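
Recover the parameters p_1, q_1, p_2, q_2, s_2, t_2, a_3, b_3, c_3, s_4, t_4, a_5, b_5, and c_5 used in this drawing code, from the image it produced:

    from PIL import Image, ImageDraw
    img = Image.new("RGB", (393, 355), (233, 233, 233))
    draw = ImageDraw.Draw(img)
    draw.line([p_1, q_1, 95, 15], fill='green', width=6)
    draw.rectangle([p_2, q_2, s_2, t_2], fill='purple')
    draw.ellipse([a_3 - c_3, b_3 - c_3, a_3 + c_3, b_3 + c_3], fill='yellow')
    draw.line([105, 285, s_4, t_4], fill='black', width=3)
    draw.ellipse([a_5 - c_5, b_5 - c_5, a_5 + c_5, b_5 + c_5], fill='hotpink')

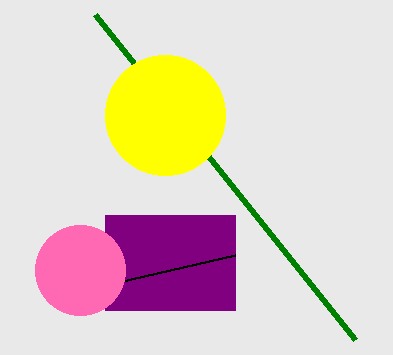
p_1 = 355
q_1 = 340
p_2 = 105
q_2 = 215
s_2 = 235
t_2 = 310
a_3 = 165
b_3 = 115
c_3 = 60
s_4 = 235
t_4 = 255
a_5 = 80
b_5 = 270
c_5 = 45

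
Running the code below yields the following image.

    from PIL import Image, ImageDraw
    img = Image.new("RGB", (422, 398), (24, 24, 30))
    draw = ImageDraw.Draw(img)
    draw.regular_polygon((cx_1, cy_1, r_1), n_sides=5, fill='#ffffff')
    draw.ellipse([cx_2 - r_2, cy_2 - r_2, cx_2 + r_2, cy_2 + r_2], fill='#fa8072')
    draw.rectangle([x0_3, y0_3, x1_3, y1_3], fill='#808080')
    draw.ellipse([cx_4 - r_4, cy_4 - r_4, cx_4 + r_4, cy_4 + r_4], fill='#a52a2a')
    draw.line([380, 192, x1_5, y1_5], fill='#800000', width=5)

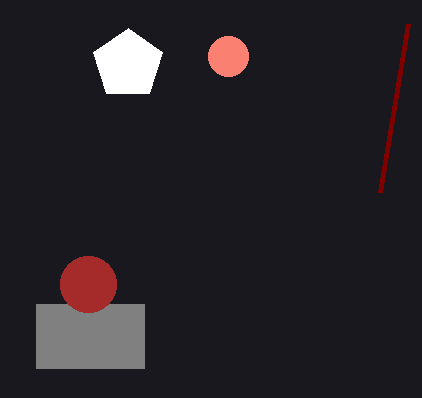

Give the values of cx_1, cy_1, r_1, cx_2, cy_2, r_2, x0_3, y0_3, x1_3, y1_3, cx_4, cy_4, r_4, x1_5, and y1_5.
cx_1 = 128; cy_1 = 64; r_1 = 36; cx_2 = 228; cy_2 = 56; r_2 = 20; x0_3 = 36; y0_3 = 304; x1_3 = 144; y1_3 = 368; cx_4 = 88; cy_4 = 284; r_4 = 28; x1_5 = 408; y1_5 = 24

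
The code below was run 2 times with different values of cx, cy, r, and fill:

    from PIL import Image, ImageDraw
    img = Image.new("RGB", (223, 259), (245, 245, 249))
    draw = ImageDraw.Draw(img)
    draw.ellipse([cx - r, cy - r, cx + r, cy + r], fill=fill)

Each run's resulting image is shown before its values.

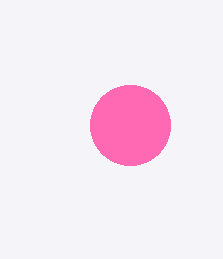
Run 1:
cx = 130
cy = 125
r = 40
fill = 'hotpink'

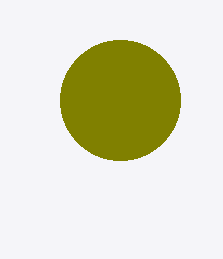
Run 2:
cx = 120
cy = 100
r = 60
fill = 'olive'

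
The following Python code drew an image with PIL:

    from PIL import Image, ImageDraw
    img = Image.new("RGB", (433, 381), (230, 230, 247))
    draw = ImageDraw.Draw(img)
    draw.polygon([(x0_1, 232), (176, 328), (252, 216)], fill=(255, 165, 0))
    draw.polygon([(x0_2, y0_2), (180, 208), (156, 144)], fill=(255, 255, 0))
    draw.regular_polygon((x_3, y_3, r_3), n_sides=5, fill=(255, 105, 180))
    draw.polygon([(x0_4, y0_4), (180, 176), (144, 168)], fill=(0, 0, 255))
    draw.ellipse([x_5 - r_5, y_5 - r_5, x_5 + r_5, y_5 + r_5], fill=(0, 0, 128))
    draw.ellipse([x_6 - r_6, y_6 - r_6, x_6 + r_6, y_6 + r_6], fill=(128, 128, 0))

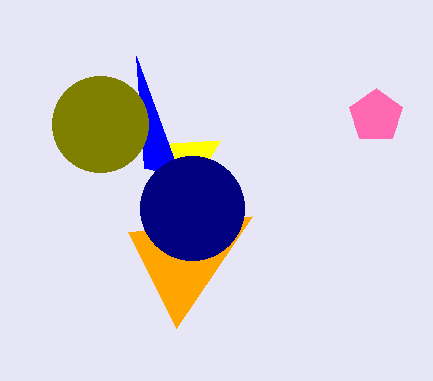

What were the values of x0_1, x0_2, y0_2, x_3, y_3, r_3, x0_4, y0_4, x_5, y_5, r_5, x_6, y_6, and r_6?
x0_1 = 128
x0_2 = 220
y0_2 = 140
x_3 = 376
y_3 = 116
r_3 = 28
x0_4 = 136
y0_4 = 56
x_5 = 192
y_5 = 208
r_5 = 52
x_6 = 100
y_6 = 124
r_6 = 48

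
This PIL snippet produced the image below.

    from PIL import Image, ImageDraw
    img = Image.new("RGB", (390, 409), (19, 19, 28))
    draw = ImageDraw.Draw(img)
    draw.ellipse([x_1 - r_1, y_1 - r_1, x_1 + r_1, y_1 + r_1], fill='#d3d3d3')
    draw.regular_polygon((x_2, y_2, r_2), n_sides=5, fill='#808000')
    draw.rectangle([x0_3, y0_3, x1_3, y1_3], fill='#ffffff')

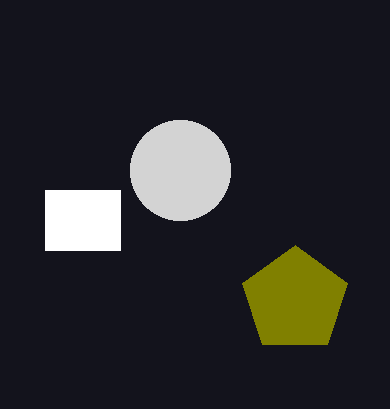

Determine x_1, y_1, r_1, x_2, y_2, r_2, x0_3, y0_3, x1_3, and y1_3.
x_1 = 180; y_1 = 170; r_1 = 50; x_2 = 295; y_2 = 300; r_2 = 55; x0_3 = 45; y0_3 = 190; x1_3 = 120; y1_3 = 250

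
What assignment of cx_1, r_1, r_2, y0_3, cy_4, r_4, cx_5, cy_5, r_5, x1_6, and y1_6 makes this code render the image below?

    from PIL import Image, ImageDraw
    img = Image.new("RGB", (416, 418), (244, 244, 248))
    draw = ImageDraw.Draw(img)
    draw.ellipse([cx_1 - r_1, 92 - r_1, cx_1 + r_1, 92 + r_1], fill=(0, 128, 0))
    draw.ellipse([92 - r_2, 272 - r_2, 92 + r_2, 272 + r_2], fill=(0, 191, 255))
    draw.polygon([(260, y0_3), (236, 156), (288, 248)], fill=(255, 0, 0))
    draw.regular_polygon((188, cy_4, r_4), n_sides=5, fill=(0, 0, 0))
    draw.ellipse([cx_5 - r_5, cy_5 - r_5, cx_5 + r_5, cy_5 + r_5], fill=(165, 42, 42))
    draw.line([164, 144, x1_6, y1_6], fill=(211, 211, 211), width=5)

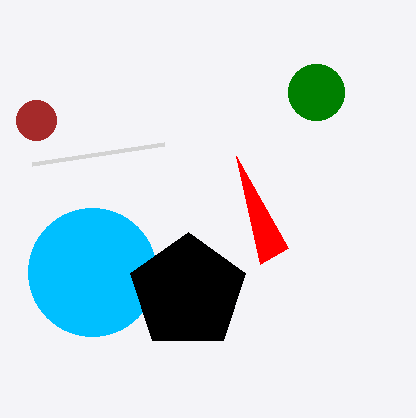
cx_1 = 316; r_1 = 28; r_2 = 64; y0_3 = 264; cy_4 = 292; r_4 = 60; cx_5 = 36; cy_5 = 120; r_5 = 20; x1_6 = 32; y1_6 = 164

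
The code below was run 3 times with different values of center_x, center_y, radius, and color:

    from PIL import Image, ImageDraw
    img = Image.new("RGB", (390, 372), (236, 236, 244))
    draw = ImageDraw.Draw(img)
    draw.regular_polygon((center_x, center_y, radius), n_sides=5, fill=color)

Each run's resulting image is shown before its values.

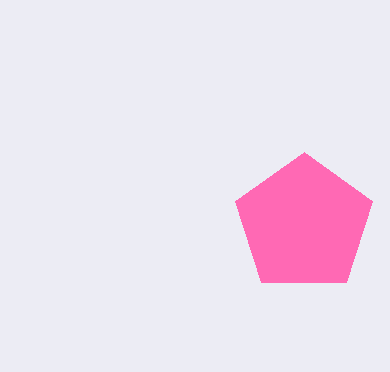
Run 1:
center_x = 304, center_y = 224, radius = 72, color = 'hotpink'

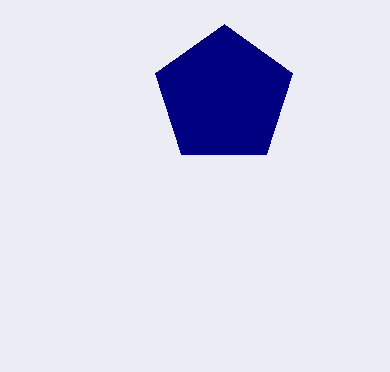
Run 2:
center_x = 224; center_y = 96; radius = 72; color = 'navy'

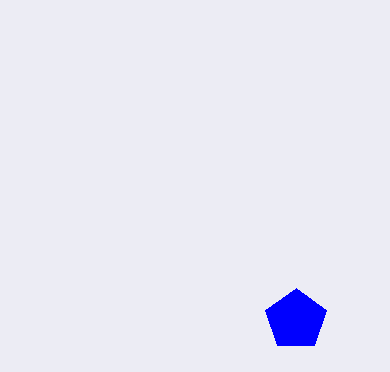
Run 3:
center_x = 296, center_y = 320, radius = 32, color = 'blue'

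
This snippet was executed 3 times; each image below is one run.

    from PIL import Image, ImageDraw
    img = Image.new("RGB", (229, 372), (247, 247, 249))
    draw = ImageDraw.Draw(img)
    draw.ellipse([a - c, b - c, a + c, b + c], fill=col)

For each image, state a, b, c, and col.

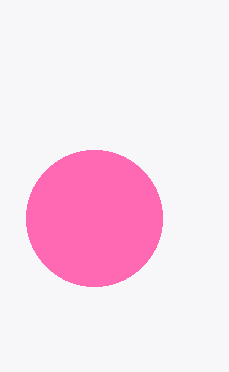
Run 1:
a = 94
b = 218
c = 68
col = 'hotpink'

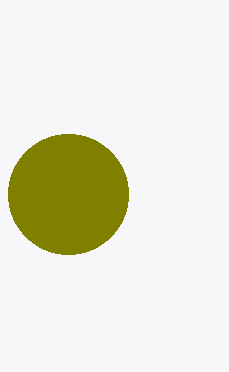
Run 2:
a = 68
b = 194
c = 60
col = 'olive'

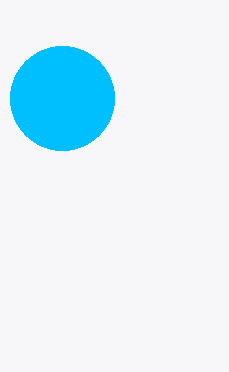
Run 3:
a = 62
b = 98
c = 52
col = 'deepskyblue'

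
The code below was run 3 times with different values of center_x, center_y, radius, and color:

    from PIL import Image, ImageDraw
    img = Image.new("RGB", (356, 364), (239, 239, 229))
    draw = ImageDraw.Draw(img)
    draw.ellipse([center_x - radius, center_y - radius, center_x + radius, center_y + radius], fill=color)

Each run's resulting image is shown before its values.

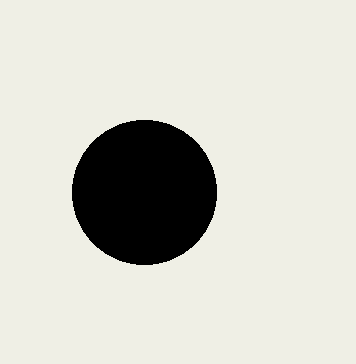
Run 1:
center_x = 144
center_y = 192
radius = 72
color = 'black'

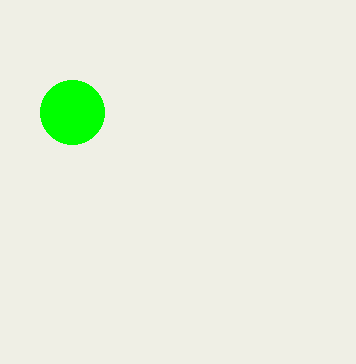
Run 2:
center_x = 72; center_y = 112; radius = 32; color = 'lime'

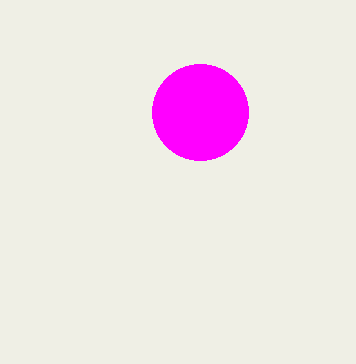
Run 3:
center_x = 200; center_y = 112; radius = 48; color = 'magenta'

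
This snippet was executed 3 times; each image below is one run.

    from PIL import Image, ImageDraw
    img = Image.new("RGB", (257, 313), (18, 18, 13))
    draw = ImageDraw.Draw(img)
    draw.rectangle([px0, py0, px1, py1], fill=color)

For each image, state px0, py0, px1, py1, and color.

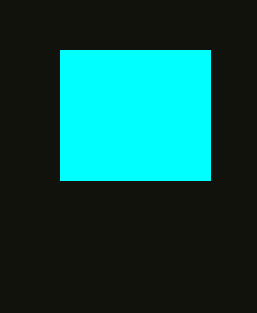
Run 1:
px0 = 60; py0 = 50; px1 = 210; py1 = 180; color = 'cyan'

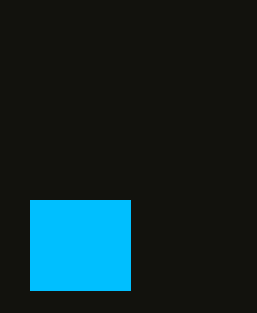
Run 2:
px0 = 30
py0 = 200
px1 = 130
py1 = 290
color = 'deepskyblue'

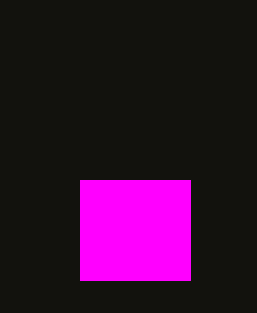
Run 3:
px0 = 80, py0 = 180, px1 = 190, py1 = 280, color = 'magenta'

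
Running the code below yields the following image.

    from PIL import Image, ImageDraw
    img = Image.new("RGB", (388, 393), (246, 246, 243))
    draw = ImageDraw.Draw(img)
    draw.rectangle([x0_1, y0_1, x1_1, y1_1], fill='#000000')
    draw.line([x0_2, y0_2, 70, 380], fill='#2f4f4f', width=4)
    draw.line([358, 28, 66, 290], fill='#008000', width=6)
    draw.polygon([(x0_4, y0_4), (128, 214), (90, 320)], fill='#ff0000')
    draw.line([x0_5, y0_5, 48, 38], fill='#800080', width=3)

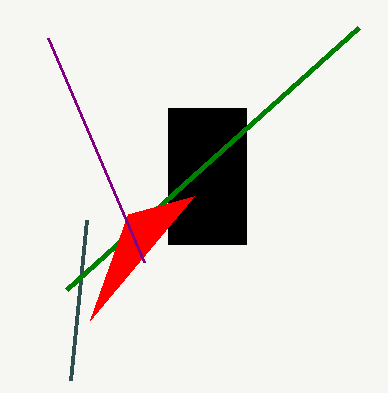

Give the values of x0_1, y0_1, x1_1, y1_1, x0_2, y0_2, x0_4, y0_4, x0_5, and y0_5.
x0_1 = 168, y0_1 = 108, x1_1 = 246, y1_1 = 244, x0_2 = 86, y0_2 = 220, x0_4 = 194, y0_4 = 196, x0_5 = 144, y0_5 = 262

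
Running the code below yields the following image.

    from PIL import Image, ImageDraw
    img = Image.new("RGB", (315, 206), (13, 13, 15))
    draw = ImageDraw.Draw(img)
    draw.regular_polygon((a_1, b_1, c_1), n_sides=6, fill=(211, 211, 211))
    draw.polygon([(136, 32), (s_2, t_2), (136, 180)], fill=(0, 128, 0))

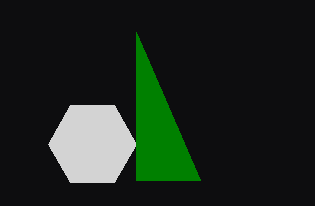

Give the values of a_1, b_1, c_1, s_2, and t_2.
a_1 = 92; b_1 = 144; c_1 = 44; s_2 = 200; t_2 = 180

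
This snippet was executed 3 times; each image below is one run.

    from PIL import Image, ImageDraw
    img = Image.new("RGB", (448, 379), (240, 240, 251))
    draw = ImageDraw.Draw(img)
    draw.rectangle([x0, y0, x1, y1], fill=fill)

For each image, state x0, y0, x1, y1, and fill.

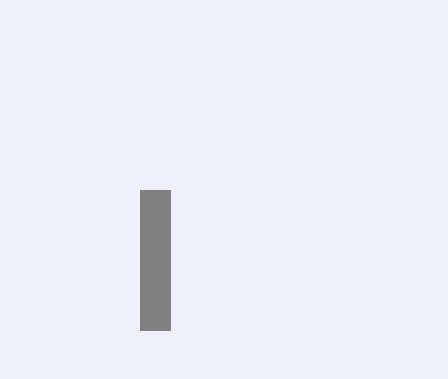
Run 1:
x0 = 140, y0 = 190, x1 = 170, y1 = 330, fill = 'gray'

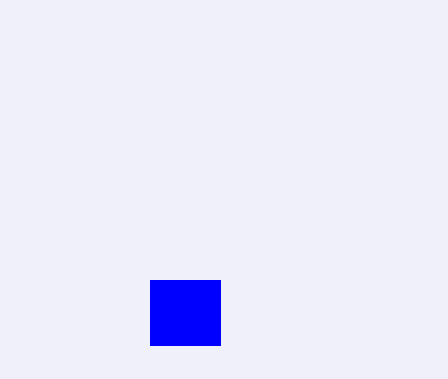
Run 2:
x0 = 150; y0 = 280; x1 = 220; y1 = 345; fill = 'blue'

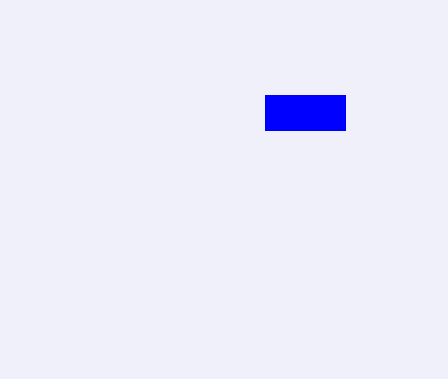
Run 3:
x0 = 265, y0 = 95, x1 = 345, y1 = 130, fill = 'blue'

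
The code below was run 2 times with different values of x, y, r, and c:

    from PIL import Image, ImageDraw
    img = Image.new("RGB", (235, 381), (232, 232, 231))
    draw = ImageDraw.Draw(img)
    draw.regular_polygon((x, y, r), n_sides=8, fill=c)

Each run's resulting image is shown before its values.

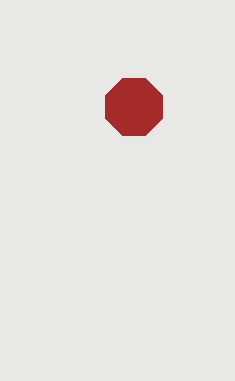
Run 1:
x = 134
y = 107
r = 31
c = 'brown'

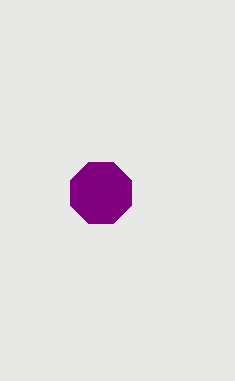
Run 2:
x = 101
y = 193
r = 33
c = 'purple'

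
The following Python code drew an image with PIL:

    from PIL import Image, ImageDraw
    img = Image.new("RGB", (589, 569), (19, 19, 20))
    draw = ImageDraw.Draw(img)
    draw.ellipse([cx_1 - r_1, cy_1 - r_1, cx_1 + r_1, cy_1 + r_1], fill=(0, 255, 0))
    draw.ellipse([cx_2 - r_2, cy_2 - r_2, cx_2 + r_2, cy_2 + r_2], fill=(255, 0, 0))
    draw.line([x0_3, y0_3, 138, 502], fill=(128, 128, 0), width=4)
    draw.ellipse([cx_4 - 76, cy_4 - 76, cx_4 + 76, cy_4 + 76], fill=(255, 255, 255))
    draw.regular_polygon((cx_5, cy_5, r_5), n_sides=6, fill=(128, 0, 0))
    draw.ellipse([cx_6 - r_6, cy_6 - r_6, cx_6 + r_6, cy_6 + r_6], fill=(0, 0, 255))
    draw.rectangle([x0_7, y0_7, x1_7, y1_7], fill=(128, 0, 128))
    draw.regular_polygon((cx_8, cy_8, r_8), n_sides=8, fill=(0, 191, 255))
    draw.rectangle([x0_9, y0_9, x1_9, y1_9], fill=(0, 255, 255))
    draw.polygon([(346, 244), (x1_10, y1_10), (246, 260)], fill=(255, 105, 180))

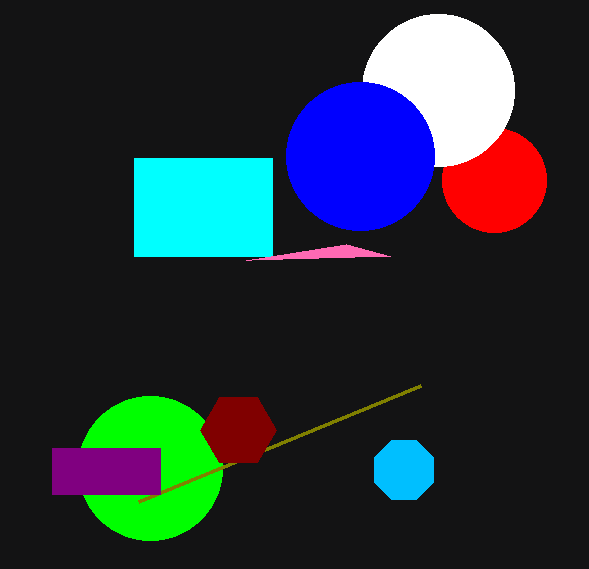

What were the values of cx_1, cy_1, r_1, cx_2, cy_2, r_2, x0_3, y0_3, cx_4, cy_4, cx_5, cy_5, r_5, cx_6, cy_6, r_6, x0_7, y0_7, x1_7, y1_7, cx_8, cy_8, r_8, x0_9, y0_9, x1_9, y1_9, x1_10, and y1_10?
cx_1 = 150, cy_1 = 468, r_1 = 72, cx_2 = 494, cy_2 = 180, r_2 = 52, x0_3 = 420, y0_3 = 386, cx_4 = 438, cy_4 = 90, cx_5 = 238, cy_5 = 430, r_5 = 38, cx_6 = 360, cy_6 = 156, r_6 = 74, x0_7 = 52, y0_7 = 448, x1_7 = 160, y1_7 = 494, cx_8 = 404, cy_8 = 470, r_8 = 32, x0_9 = 134, y0_9 = 158, x1_9 = 272, y1_9 = 256, x1_10 = 390, y1_10 = 256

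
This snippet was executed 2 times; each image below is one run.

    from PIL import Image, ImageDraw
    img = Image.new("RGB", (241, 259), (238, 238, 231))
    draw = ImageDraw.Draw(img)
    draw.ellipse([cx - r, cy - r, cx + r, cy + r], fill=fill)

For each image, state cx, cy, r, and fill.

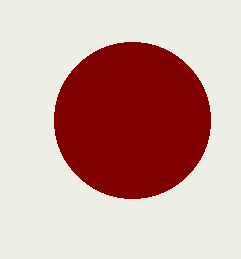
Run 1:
cx = 132, cy = 120, r = 78, fill = 'maroon'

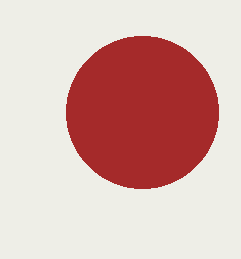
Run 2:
cx = 142
cy = 112
r = 76
fill = 'brown'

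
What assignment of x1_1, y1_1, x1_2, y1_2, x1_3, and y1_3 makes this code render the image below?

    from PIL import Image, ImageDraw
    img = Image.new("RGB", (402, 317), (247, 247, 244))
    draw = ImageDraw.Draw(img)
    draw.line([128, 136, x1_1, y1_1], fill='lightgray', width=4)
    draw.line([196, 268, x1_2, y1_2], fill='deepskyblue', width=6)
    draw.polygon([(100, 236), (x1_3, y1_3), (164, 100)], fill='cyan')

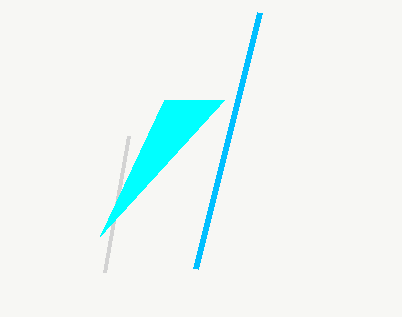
x1_1 = 104; y1_1 = 272; x1_2 = 260; y1_2 = 12; x1_3 = 224; y1_3 = 100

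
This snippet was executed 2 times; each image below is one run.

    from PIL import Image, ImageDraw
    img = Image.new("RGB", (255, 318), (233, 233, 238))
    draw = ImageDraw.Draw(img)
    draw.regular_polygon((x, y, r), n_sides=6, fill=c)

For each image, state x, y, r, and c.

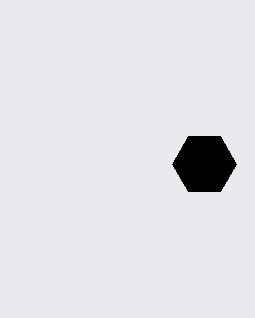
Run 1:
x = 204
y = 164
r = 32
c = 'black'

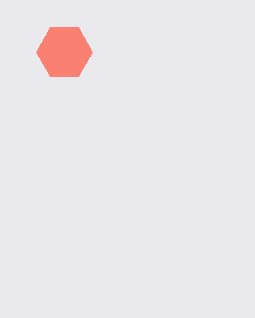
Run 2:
x = 64
y = 52
r = 28
c = 'salmon'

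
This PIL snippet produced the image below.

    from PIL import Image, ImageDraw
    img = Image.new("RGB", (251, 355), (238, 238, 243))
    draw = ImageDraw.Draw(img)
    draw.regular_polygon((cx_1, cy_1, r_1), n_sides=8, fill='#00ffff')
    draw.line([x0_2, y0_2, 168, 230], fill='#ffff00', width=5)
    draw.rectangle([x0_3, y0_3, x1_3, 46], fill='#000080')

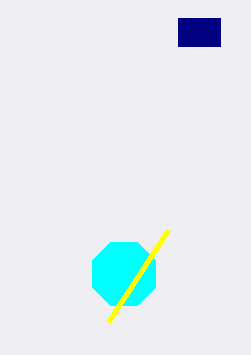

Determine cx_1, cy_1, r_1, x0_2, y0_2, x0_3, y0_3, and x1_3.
cx_1 = 124
cy_1 = 274
r_1 = 34
x0_2 = 108
y0_2 = 322
x0_3 = 178
y0_3 = 18
x1_3 = 220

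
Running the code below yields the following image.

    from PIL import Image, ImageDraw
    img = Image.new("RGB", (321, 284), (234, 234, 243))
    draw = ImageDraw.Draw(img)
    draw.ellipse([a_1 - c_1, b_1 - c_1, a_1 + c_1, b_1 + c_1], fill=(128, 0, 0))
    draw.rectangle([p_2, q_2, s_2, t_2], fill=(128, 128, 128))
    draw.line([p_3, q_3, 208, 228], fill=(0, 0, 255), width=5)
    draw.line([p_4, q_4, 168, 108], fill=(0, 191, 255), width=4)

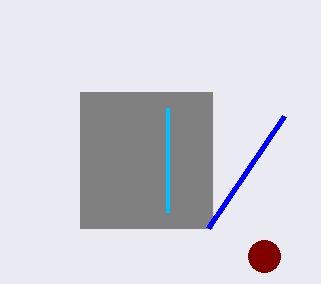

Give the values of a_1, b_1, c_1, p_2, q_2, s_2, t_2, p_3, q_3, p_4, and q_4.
a_1 = 264
b_1 = 256
c_1 = 16
p_2 = 80
q_2 = 92
s_2 = 212
t_2 = 228
p_3 = 284
q_3 = 116
p_4 = 168
q_4 = 212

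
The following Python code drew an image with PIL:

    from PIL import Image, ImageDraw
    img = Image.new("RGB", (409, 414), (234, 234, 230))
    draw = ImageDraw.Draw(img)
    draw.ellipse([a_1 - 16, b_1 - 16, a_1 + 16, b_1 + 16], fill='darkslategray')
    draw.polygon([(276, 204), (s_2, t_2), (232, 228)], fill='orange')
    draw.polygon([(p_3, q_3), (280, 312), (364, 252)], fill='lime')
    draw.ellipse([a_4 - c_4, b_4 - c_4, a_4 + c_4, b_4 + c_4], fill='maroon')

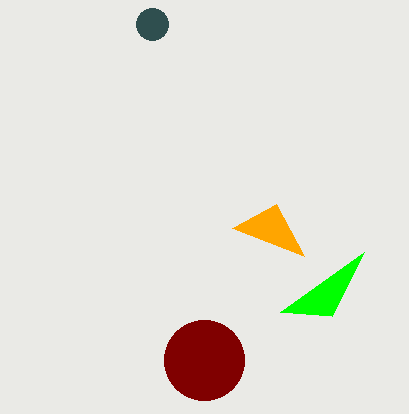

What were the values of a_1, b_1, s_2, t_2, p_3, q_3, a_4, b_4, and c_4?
a_1 = 152; b_1 = 24; s_2 = 304; t_2 = 256; p_3 = 332; q_3 = 316; a_4 = 204; b_4 = 360; c_4 = 40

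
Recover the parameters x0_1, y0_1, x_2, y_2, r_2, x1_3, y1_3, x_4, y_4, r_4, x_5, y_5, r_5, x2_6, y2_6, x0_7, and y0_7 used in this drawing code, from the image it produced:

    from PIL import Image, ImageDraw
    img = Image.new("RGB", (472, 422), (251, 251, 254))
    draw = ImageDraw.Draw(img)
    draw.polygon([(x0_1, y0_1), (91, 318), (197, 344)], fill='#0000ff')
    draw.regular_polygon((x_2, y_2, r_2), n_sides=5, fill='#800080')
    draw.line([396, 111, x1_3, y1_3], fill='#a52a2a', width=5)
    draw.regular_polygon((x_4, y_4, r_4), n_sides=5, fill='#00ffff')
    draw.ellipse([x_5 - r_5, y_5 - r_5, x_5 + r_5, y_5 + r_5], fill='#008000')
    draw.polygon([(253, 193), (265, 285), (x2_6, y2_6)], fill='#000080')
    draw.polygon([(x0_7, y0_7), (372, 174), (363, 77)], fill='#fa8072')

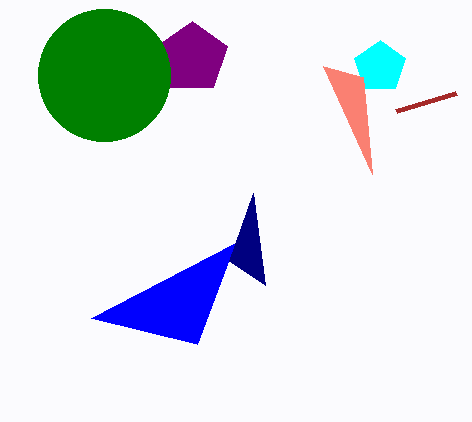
x0_1 = 235
y0_1 = 243
x_2 = 192
y_2 = 58
r_2 = 37
x1_3 = 456
y1_3 = 93
x_4 = 380
y_4 = 67
r_4 = 27
x_5 = 104
y_5 = 75
r_5 = 66
x2_6 = 229
y2_6 = 261
x0_7 = 323
y0_7 = 66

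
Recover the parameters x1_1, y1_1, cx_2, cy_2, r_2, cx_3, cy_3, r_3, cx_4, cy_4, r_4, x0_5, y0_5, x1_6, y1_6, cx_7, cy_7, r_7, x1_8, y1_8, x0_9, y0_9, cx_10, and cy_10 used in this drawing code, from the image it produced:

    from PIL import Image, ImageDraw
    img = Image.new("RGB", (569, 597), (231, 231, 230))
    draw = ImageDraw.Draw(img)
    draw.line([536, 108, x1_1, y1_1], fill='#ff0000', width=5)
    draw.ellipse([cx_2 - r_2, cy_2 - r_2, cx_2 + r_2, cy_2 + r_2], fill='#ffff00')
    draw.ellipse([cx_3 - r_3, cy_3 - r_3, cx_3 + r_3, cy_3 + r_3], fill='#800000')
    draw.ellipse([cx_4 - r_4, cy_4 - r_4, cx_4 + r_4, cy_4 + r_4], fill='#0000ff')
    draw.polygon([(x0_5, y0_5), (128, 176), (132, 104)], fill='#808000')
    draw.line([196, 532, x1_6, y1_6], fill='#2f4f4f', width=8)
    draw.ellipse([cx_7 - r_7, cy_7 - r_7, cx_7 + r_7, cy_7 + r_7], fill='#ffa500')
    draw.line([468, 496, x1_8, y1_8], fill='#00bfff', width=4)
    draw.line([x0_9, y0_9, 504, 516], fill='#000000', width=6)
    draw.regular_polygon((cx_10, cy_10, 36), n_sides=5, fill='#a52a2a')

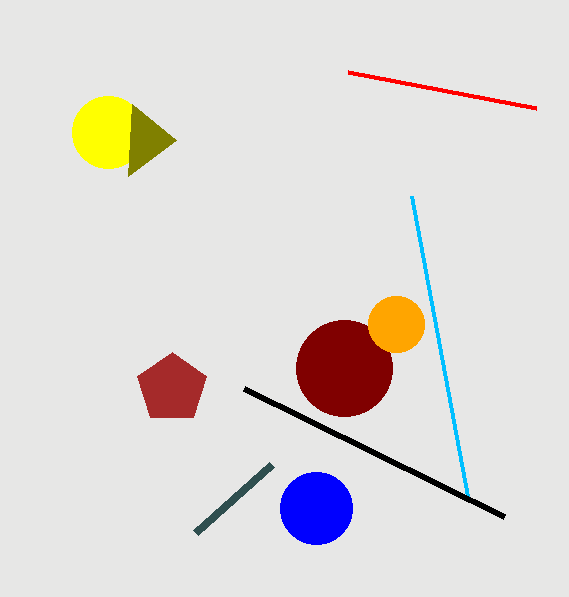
x1_1 = 348
y1_1 = 72
cx_2 = 108
cy_2 = 132
r_2 = 36
cx_3 = 344
cy_3 = 368
r_3 = 48
cx_4 = 316
cy_4 = 508
r_4 = 36
x0_5 = 176
y0_5 = 140
x1_6 = 272
y1_6 = 464
cx_7 = 396
cy_7 = 324
r_7 = 28
x1_8 = 412
y1_8 = 196
x0_9 = 244
y0_9 = 388
cx_10 = 172
cy_10 = 388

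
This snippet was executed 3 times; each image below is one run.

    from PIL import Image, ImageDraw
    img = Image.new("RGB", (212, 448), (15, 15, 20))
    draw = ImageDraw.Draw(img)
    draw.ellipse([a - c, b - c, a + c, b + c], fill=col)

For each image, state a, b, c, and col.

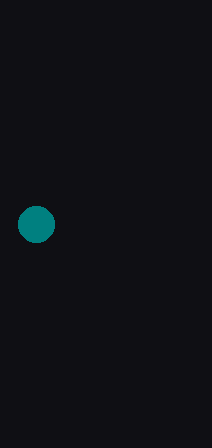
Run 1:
a = 36
b = 224
c = 18
col = 'teal'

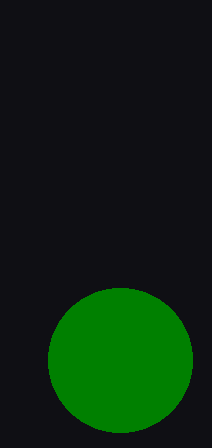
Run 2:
a = 120, b = 360, c = 72, col = 'green'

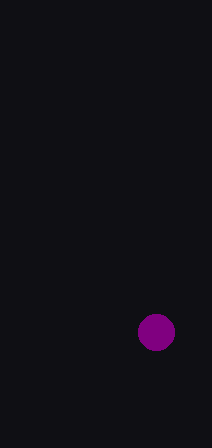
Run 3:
a = 156, b = 332, c = 18, col = 'purple'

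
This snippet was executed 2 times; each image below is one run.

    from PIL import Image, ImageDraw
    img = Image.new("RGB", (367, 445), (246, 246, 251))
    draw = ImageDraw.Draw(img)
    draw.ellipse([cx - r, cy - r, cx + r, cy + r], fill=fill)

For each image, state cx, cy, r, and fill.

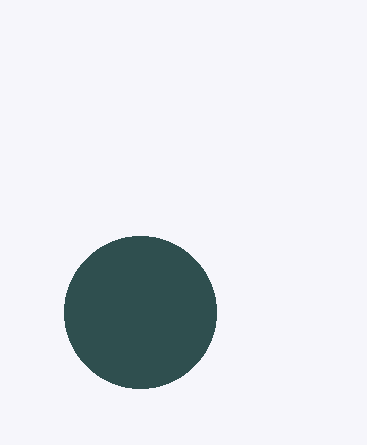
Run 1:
cx = 140, cy = 312, r = 76, fill = 'darkslategray'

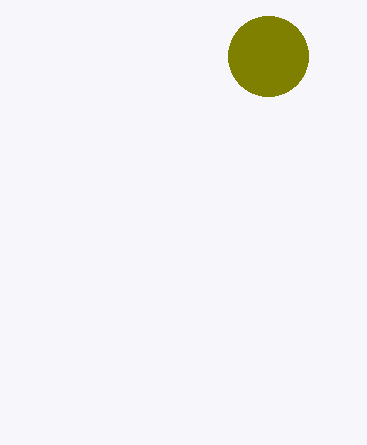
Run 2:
cx = 268, cy = 56, r = 40, fill = 'olive'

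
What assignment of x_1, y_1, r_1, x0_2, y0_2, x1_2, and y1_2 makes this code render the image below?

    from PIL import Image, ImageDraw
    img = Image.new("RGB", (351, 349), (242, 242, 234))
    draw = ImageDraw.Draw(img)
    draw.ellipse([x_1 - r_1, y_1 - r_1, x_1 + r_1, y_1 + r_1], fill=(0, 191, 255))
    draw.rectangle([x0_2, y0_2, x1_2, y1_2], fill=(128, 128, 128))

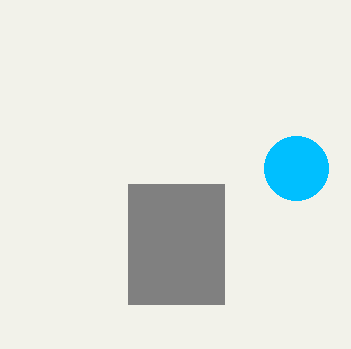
x_1 = 296; y_1 = 168; r_1 = 32; x0_2 = 128; y0_2 = 184; x1_2 = 224; y1_2 = 304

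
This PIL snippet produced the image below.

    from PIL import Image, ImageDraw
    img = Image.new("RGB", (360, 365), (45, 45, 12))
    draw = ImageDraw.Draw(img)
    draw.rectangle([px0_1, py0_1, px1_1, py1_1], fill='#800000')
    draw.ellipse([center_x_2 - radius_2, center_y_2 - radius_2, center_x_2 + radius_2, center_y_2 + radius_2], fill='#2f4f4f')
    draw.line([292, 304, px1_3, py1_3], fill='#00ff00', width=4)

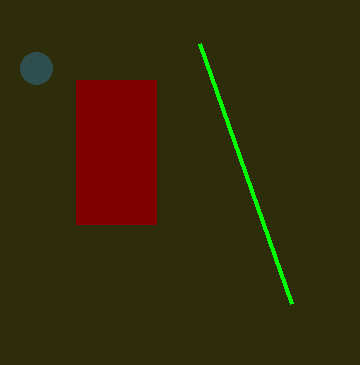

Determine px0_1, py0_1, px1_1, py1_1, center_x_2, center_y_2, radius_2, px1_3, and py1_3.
px0_1 = 76
py0_1 = 80
px1_1 = 156
py1_1 = 224
center_x_2 = 36
center_y_2 = 68
radius_2 = 16
px1_3 = 200
py1_3 = 44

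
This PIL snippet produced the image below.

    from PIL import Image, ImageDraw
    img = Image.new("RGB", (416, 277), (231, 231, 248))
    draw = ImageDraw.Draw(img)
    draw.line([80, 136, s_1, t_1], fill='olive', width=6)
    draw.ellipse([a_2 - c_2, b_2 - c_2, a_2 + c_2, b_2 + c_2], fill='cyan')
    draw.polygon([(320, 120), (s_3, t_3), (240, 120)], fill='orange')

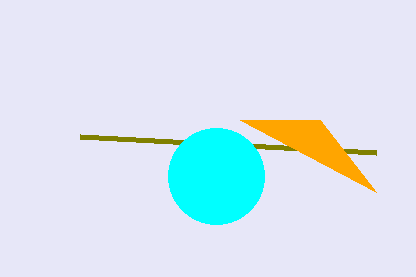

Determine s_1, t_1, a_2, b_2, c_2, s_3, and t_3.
s_1 = 376, t_1 = 152, a_2 = 216, b_2 = 176, c_2 = 48, s_3 = 376, t_3 = 192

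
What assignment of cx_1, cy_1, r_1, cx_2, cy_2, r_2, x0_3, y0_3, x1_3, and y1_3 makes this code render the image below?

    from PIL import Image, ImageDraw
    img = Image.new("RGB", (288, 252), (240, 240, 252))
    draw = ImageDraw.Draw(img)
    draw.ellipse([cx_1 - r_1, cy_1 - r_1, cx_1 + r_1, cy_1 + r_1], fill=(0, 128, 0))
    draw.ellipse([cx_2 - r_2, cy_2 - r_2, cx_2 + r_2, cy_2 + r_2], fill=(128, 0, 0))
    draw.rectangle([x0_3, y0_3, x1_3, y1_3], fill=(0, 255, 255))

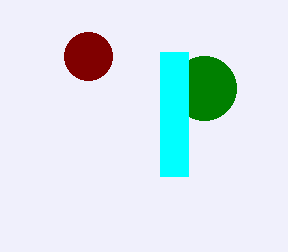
cx_1 = 204, cy_1 = 88, r_1 = 32, cx_2 = 88, cy_2 = 56, r_2 = 24, x0_3 = 160, y0_3 = 52, x1_3 = 188, y1_3 = 176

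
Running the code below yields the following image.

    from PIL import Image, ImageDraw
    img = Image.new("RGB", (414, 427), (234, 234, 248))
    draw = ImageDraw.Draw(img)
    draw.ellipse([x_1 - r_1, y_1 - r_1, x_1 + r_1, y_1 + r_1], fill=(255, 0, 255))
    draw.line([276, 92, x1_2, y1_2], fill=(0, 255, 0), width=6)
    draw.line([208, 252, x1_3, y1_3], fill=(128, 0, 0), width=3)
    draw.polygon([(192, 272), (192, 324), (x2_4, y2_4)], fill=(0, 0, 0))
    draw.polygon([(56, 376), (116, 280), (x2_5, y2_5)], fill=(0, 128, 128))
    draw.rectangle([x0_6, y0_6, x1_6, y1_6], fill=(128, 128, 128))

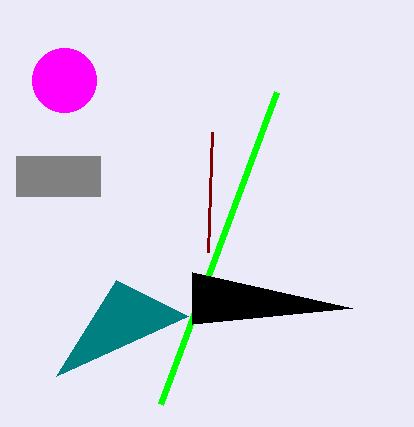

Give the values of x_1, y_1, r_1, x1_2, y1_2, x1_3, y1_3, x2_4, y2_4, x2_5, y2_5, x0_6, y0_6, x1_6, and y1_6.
x_1 = 64
y_1 = 80
r_1 = 32
x1_2 = 160
y1_2 = 404
x1_3 = 212
y1_3 = 132
x2_4 = 352
y2_4 = 308
x2_5 = 188
y2_5 = 316
x0_6 = 16
y0_6 = 156
x1_6 = 100
y1_6 = 196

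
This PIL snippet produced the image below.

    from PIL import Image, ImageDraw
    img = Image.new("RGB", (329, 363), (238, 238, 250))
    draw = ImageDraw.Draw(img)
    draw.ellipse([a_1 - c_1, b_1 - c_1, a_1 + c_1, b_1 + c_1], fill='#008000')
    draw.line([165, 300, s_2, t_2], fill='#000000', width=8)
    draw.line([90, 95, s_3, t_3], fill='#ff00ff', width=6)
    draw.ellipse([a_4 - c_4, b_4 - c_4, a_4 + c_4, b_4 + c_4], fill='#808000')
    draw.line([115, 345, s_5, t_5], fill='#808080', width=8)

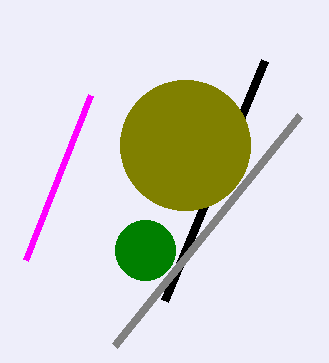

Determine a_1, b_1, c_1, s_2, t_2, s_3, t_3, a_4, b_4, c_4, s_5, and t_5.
a_1 = 145; b_1 = 250; c_1 = 30; s_2 = 265; t_2 = 60; s_3 = 25; t_3 = 260; a_4 = 185; b_4 = 145; c_4 = 65; s_5 = 300; t_5 = 115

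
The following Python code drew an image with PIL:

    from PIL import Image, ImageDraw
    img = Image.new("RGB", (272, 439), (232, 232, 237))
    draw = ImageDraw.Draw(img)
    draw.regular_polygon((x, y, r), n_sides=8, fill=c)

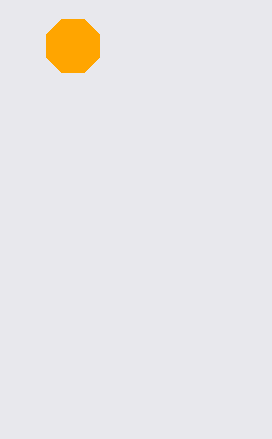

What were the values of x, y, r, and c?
x = 73
y = 46
r = 29
c = 'orange'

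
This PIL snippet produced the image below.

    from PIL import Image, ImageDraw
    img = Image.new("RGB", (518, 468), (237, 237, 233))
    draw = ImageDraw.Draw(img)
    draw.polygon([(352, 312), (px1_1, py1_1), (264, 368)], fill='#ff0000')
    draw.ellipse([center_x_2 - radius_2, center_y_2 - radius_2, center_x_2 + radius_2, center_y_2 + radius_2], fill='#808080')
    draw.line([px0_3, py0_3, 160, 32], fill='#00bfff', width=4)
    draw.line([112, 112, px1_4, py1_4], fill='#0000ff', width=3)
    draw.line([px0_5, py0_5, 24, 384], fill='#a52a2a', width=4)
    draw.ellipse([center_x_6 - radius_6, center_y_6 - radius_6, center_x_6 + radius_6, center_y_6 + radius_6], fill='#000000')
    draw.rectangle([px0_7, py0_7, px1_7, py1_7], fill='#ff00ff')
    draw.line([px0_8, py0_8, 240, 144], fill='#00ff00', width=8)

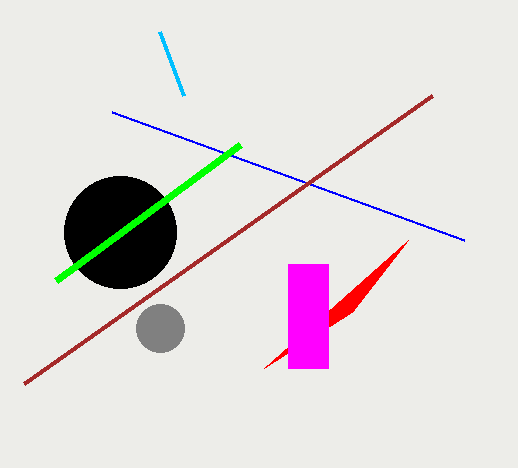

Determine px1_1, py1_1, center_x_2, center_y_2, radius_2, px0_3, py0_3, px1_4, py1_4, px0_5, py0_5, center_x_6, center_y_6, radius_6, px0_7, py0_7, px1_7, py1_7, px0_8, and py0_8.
px1_1 = 408, py1_1 = 240, center_x_2 = 160, center_y_2 = 328, radius_2 = 24, px0_3 = 184, py0_3 = 96, px1_4 = 464, py1_4 = 240, px0_5 = 432, py0_5 = 96, center_x_6 = 120, center_y_6 = 232, radius_6 = 56, px0_7 = 288, py0_7 = 264, px1_7 = 328, py1_7 = 368, px0_8 = 56, py0_8 = 280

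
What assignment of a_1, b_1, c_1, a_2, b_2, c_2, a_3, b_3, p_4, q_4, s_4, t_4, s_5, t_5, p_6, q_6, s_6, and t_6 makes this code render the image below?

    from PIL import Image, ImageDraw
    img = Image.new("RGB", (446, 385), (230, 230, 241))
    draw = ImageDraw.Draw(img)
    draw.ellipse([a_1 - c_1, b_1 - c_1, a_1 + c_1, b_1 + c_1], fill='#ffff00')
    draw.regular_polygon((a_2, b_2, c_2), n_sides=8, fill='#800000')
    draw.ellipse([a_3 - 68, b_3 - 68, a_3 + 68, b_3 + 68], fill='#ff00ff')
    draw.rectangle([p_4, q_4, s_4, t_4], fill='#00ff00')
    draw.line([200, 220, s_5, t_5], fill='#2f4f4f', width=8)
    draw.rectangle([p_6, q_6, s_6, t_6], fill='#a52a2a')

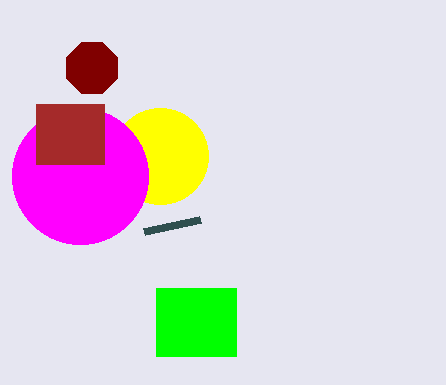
a_1 = 160
b_1 = 156
c_1 = 48
a_2 = 92
b_2 = 68
c_2 = 28
a_3 = 80
b_3 = 176
p_4 = 156
q_4 = 288
s_4 = 236
t_4 = 356
s_5 = 144
t_5 = 232
p_6 = 36
q_6 = 104
s_6 = 104
t_6 = 164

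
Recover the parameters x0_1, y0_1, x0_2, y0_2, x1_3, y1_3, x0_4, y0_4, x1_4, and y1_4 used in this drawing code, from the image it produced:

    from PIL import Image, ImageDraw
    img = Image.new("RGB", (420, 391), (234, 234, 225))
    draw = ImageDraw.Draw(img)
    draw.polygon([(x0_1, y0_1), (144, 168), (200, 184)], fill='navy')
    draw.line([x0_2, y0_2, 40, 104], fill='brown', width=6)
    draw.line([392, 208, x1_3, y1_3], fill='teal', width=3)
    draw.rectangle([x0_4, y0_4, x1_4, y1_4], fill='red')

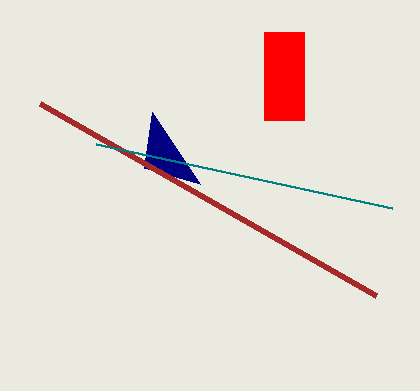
x0_1 = 152
y0_1 = 112
x0_2 = 376
y0_2 = 296
x1_3 = 96
y1_3 = 144
x0_4 = 264
y0_4 = 32
x1_4 = 304
y1_4 = 120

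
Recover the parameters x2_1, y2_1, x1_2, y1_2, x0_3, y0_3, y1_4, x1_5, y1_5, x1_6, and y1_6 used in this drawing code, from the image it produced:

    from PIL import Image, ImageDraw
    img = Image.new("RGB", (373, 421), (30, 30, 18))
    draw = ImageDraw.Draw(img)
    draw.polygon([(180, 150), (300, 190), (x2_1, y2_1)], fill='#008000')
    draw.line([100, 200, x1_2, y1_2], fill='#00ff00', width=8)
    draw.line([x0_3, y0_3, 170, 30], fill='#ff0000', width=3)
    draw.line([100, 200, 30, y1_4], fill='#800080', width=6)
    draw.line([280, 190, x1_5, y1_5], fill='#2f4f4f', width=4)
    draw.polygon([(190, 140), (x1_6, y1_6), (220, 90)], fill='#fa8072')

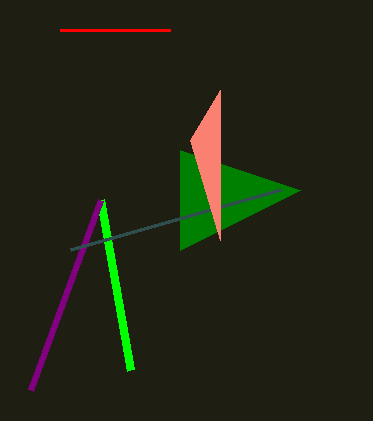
x2_1 = 180, y2_1 = 250, x1_2 = 130, y1_2 = 370, x0_3 = 60, y0_3 = 30, y1_4 = 390, x1_5 = 70, y1_5 = 250, x1_6 = 220, y1_6 = 240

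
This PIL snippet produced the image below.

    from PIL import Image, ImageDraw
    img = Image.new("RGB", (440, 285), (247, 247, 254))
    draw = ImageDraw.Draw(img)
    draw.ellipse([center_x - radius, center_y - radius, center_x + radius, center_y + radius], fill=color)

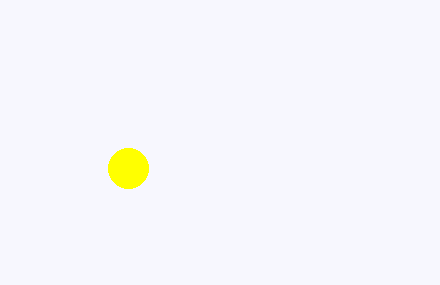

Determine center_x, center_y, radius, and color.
center_x = 128, center_y = 168, radius = 20, color = 'yellow'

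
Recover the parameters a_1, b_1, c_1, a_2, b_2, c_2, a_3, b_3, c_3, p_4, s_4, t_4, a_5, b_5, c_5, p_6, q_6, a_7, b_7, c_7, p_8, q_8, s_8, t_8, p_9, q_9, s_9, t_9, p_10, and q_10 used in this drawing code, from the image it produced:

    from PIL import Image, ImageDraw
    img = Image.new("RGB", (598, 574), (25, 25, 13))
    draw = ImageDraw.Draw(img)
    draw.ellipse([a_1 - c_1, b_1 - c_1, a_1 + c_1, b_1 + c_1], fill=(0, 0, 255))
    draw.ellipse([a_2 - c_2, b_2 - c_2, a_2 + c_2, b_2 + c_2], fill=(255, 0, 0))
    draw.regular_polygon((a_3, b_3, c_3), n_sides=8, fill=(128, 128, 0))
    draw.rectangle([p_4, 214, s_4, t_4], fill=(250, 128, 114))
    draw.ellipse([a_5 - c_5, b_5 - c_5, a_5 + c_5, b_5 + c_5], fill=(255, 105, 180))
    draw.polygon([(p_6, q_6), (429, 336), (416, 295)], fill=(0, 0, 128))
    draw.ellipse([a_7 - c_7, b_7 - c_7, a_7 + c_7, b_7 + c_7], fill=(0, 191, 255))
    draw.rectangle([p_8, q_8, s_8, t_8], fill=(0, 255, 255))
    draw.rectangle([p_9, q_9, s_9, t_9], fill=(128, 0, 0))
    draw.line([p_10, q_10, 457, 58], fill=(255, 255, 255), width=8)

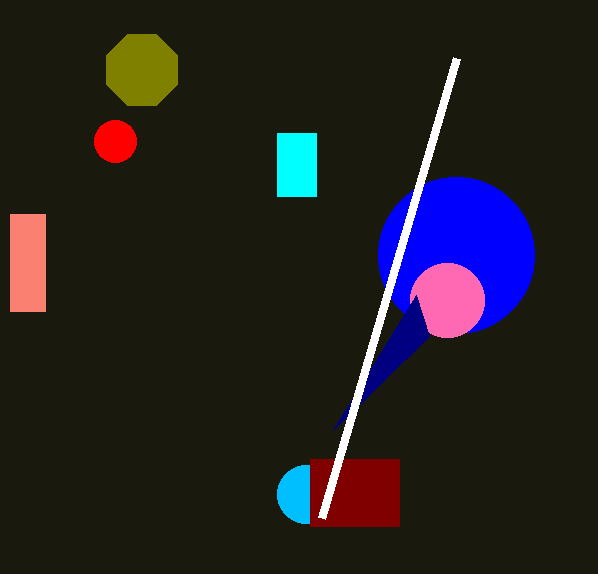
a_1 = 456, b_1 = 255, c_1 = 78, a_2 = 115, b_2 = 141, c_2 = 21, a_3 = 142, b_3 = 70, c_3 = 38, p_4 = 10, s_4 = 45, t_4 = 311, a_5 = 447, b_5 = 300, c_5 = 37, p_6 = 333, q_6 = 430, a_7 = 306, b_7 = 494, c_7 = 29, p_8 = 277, q_8 = 133, s_8 = 316, t_8 = 196, p_9 = 310, q_9 = 459, s_9 = 399, t_9 = 526, p_10 = 322, q_10 = 518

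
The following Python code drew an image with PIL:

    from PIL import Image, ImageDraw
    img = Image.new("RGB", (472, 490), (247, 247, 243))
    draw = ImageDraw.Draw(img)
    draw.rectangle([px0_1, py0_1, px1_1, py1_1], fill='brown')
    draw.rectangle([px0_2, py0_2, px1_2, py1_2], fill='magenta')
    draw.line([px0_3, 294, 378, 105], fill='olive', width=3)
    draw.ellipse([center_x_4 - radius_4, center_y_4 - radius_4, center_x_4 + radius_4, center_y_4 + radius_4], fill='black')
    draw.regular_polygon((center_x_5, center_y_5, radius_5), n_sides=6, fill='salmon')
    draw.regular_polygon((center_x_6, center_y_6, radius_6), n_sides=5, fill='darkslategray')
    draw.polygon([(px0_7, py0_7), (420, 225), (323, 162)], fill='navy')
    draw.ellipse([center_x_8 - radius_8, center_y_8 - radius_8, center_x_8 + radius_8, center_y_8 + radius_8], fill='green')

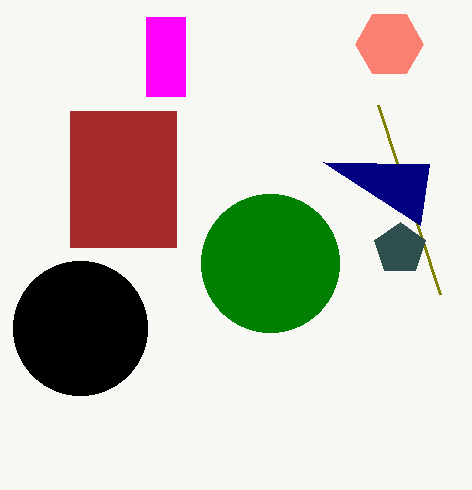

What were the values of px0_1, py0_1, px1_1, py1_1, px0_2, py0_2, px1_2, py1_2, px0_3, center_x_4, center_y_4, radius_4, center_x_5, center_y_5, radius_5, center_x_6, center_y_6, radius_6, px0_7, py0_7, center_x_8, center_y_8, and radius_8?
px0_1 = 70
py0_1 = 111
px1_1 = 176
py1_1 = 247
px0_2 = 146
py0_2 = 17
px1_2 = 185
py1_2 = 96
px0_3 = 440
center_x_4 = 80
center_y_4 = 328
radius_4 = 67
center_x_5 = 389
center_y_5 = 44
radius_5 = 34
center_x_6 = 400
center_y_6 = 249
radius_6 = 27
px0_7 = 429
py0_7 = 164
center_x_8 = 270
center_y_8 = 263
radius_8 = 69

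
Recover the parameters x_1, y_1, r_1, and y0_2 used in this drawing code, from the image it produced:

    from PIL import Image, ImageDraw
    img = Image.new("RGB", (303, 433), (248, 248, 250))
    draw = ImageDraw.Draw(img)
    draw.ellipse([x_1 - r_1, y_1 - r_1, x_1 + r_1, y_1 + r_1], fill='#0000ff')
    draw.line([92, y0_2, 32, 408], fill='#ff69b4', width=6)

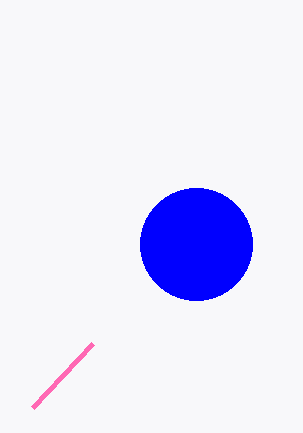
x_1 = 196; y_1 = 244; r_1 = 56; y0_2 = 344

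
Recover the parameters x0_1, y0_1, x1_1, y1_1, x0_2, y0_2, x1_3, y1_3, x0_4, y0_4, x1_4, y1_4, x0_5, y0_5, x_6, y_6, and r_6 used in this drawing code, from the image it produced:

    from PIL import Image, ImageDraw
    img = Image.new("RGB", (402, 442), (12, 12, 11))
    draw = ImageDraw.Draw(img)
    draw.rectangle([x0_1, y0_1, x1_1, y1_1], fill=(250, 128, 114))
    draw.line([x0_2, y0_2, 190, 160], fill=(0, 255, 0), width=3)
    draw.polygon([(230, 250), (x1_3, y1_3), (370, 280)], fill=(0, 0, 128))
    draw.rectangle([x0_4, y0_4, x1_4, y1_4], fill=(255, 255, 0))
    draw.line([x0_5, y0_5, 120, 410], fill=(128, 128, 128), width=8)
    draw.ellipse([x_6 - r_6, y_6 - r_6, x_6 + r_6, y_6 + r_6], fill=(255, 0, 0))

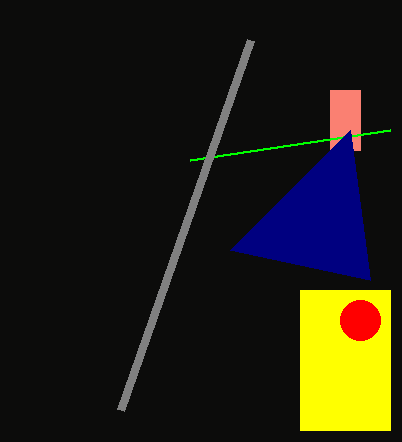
x0_1 = 330
y0_1 = 90
x1_1 = 360
y1_1 = 150
x0_2 = 390
y0_2 = 130
x1_3 = 350
y1_3 = 130
x0_4 = 300
y0_4 = 290
x1_4 = 390
y1_4 = 430
x0_5 = 250
y0_5 = 40
x_6 = 360
y_6 = 320
r_6 = 20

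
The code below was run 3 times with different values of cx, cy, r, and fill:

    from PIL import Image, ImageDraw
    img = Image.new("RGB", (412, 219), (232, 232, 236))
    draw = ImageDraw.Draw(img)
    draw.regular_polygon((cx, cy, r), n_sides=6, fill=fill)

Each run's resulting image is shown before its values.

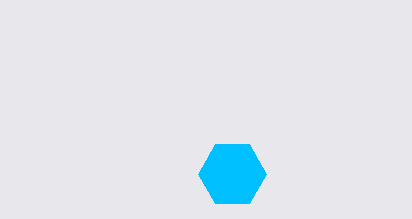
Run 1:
cx = 232
cy = 174
r = 34
fill = 'deepskyblue'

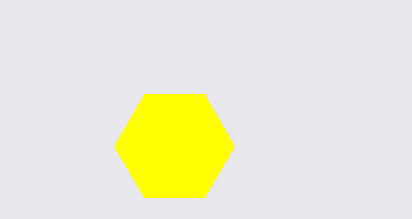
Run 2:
cx = 174, cy = 146, r = 60, fill = 'yellow'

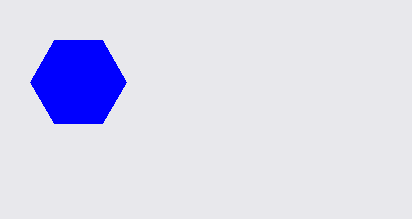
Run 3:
cx = 78, cy = 82, r = 48, fill = 'blue'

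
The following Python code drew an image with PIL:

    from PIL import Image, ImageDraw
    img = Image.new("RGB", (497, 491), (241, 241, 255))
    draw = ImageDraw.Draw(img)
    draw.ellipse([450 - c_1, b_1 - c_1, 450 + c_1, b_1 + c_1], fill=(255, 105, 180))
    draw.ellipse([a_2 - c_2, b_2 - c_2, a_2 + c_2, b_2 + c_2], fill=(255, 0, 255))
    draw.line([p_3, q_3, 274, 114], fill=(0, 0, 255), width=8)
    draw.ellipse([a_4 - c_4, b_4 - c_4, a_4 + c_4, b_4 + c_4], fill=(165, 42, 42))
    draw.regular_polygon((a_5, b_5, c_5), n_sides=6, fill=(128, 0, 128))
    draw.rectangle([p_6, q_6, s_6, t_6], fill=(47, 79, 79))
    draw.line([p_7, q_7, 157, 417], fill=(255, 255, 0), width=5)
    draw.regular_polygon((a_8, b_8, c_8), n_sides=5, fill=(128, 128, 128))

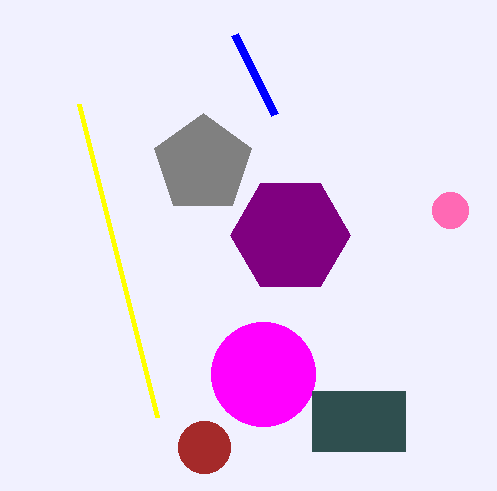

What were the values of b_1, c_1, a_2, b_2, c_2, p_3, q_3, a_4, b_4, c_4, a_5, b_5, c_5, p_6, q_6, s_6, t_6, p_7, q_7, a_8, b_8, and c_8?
b_1 = 210; c_1 = 18; a_2 = 263; b_2 = 374; c_2 = 52; p_3 = 234; q_3 = 34; a_4 = 204; b_4 = 447; c_4 = 26; a_5 = 290; b_5 = 235; c_5 = 60; p_6 = 312; q_6 = 391; s_6 = 405; t_6 = 451; p_7 = 79; q_7 = 104; a_8 = 203; b_8 = 164; c_8 = 51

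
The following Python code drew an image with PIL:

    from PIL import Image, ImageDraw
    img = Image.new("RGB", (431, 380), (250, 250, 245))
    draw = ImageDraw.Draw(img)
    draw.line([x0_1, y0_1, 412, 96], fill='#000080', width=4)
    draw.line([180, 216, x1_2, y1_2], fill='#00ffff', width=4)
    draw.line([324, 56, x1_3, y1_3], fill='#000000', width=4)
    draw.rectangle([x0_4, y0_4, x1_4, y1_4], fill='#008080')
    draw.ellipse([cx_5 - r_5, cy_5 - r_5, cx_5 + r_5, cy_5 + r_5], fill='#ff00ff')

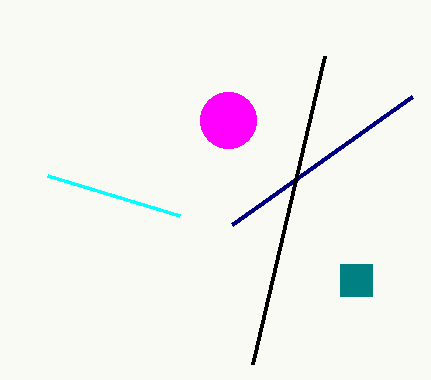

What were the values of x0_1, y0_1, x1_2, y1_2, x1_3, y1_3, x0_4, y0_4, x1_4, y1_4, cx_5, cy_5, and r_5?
x0_1 = 232, y0_1 = 224, x1_2 = 48, y1_2 = 176, x1_3 = 252, y1_3 = 364, x0_4 = 340, y0_4 = 264, x1_4 = 372, y1_4 = 296, cx_5 = 228, cy_5 = 120, r_5 = 28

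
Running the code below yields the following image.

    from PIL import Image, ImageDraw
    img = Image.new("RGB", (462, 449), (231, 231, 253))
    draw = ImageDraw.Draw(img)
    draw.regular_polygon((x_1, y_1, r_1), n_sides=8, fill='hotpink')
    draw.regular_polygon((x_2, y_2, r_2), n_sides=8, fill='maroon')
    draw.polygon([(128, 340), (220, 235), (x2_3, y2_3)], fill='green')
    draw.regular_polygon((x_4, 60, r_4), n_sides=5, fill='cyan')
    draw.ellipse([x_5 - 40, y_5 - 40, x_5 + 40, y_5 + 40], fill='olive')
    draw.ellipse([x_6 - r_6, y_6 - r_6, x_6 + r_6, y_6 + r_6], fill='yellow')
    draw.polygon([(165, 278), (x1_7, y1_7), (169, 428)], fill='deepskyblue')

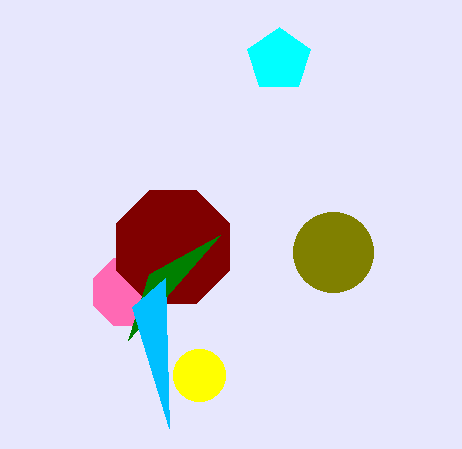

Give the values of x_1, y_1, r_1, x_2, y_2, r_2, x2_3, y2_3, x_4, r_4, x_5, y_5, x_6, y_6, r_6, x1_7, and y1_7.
x_1 = 127, y_1 = 292, r_1 = 36, x_2 = 173, y_2 = 247, r_2 = 61, x2_3 = 149, y2_3 = 274, x_4 = 279, r_4 = 33, x_5 = 333, y_5 = 252, x_6 = 199, y_6 = 375, r_6 = 26, x1_7 = 132, y1_7 = 307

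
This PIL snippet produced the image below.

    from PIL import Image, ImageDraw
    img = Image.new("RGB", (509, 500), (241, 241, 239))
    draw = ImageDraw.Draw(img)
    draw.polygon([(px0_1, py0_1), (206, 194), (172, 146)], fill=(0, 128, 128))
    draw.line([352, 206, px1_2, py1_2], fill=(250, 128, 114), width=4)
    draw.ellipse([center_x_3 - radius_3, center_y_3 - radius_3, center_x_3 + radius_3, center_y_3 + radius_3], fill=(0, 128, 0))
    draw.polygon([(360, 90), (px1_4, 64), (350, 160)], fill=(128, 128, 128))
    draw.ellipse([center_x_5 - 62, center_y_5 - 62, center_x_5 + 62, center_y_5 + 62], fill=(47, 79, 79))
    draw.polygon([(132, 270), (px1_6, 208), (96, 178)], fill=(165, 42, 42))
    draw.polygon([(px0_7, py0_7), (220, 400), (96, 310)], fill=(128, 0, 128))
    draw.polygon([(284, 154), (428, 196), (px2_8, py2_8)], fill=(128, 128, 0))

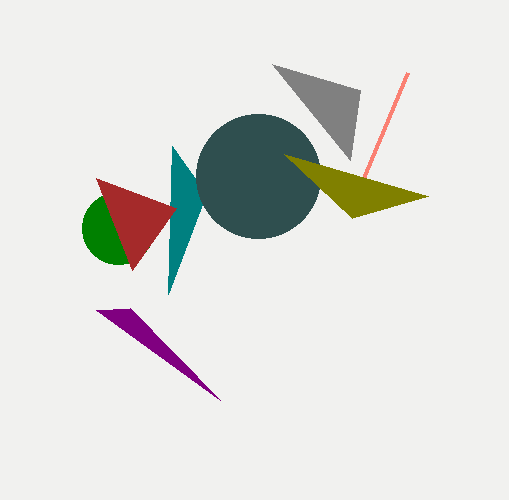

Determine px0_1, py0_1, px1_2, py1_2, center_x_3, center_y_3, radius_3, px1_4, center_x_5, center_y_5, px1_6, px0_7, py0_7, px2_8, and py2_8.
px0_1 = 168
py0_1 = 294
px1_2 = 408
py1_2 = 72
center_x_3 = 118
center_y_3 = 228
radius_3 = 36
px1_4 = 272
center_x_5 = 258
center_y_5 = 176
px1_6 = 176
px0_7 = 130
py0_7 = 308
px2_8 = 352
py2_8 = 218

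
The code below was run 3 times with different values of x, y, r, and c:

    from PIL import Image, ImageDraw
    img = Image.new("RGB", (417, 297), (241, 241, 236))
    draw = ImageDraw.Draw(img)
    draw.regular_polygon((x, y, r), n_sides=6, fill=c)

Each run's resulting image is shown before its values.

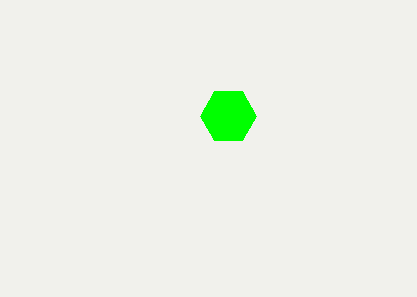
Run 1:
x = 228
y = 116
r = 28
c = 'lime'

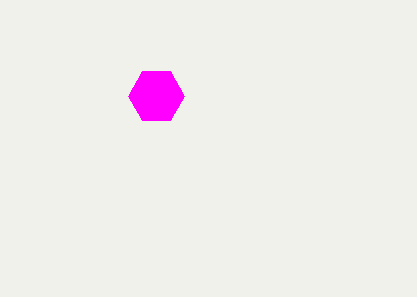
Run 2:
x = 156, y = 96, r = 28, c = 'magenta'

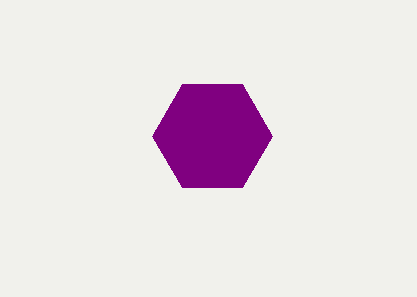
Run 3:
x = 212; y = 136; r = 60; c = 'purple'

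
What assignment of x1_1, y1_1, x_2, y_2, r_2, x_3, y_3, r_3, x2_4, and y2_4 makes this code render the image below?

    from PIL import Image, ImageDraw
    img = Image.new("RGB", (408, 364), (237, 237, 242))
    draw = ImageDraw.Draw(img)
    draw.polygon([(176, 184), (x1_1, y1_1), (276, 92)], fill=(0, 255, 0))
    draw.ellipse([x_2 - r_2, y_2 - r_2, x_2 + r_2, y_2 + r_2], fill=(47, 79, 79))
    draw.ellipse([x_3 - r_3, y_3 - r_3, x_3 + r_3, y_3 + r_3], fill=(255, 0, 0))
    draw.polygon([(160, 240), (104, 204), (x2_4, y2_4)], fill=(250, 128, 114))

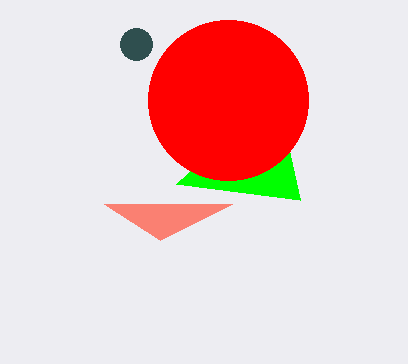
x1_1 = 300
y1_1 = 200
x_2 = 136
y_2 = 44
r_2 = 16
x_3 = 228
y_3 = 100
r_3 = 80
x2_4 = 232
y2_4 = 204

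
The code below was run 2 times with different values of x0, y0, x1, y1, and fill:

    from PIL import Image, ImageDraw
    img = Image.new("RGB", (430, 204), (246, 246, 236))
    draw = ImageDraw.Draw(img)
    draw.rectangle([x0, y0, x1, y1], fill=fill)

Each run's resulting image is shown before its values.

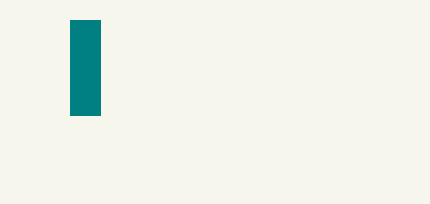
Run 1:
x0 = 70, y0 = 20, x1 = 100, y1 = 115, fill = 'teal'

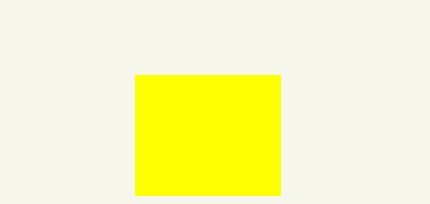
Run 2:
x0 = 135; y0 = 75; x1 = 280; y1 = 195; fill = 'yellow'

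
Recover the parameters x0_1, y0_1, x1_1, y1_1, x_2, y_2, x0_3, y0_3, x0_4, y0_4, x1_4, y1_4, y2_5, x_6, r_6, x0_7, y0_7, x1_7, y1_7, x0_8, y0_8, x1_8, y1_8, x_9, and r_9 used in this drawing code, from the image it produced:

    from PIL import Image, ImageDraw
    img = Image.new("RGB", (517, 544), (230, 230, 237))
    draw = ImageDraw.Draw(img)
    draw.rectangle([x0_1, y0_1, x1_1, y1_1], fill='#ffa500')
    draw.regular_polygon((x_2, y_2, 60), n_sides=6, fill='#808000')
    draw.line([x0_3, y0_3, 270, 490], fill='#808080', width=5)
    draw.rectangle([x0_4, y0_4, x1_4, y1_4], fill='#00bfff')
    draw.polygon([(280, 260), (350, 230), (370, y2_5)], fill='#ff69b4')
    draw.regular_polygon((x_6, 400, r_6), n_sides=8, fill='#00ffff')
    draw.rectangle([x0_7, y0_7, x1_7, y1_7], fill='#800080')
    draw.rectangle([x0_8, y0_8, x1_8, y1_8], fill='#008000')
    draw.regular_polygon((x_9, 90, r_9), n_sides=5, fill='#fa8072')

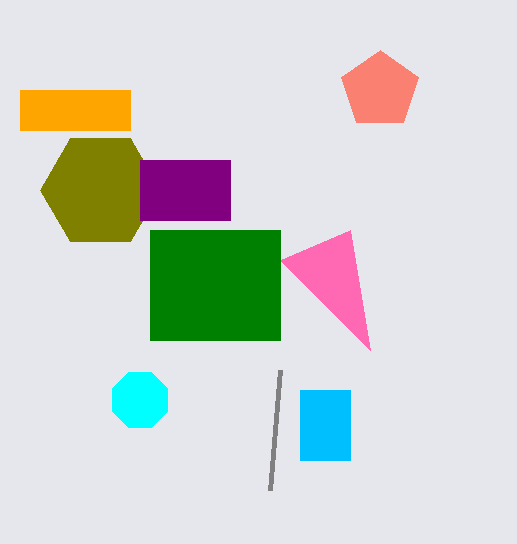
x0_1 = 20
y0_1 = 90
x1_1 = 130
y1_1 = 130
x_2 = 100
y_2 = 190
x0_3 = 280
y0_3 = 370
x0_4 = 300
y0_4 = 390
x1_4 = 350
y1_4 = 460
y2_5 = 350
x_6 = 140
r_6 = 30
x0_7 = 140
y0_7 = 160
x1_7 = 230
y1_7 = 220
x0_8 = 150
y0_8 = 230
x1_8 = 280
y1_8 = 340
x_9 = 380
r_9 = 40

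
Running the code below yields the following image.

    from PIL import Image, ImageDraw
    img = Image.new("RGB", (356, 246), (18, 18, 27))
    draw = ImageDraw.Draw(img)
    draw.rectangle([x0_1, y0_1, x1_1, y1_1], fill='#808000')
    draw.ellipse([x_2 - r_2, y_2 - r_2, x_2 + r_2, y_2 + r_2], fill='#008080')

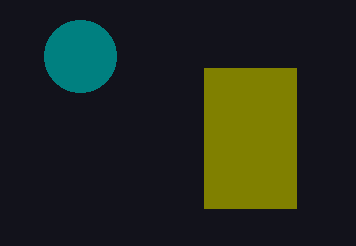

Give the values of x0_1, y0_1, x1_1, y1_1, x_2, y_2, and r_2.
x0_1 = 204; y0_1 = 68; x1_1 = 296; y1_1 = 208; x_2 = 80; y_2 = 56; r_2 = 36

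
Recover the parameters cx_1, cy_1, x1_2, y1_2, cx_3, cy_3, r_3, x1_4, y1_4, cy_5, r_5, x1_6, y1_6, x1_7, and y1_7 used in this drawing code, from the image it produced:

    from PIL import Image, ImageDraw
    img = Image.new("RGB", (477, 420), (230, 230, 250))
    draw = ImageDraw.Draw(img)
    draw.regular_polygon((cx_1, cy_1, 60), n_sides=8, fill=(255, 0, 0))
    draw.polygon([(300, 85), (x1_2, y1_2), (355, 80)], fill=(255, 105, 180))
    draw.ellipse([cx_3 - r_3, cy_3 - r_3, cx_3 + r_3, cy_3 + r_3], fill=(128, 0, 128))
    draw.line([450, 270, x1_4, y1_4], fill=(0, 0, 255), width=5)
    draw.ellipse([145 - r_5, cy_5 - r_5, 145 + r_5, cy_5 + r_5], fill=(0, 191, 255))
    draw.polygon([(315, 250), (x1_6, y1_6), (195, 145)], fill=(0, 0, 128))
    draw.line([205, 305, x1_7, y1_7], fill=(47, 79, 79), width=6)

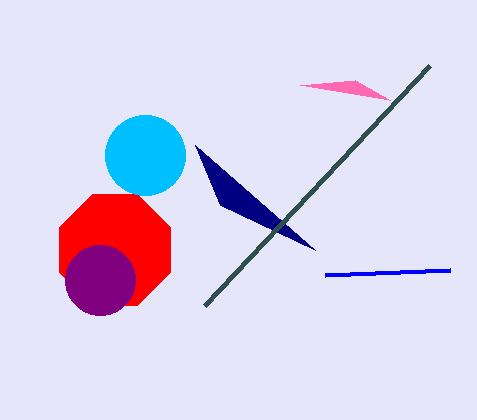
cx_1 = 115, cy_1 = 250, x1_2 = 390, y1_2 = 100, cx_3 = 100, cy_3 = 280, r_3 = 35, x1_4 = 325, y1_4 = 275, cy_5 = 155, r_5 = 40, x1_6 = 220, y1_6 = 205, x1_7 = 430, y1_7 = 65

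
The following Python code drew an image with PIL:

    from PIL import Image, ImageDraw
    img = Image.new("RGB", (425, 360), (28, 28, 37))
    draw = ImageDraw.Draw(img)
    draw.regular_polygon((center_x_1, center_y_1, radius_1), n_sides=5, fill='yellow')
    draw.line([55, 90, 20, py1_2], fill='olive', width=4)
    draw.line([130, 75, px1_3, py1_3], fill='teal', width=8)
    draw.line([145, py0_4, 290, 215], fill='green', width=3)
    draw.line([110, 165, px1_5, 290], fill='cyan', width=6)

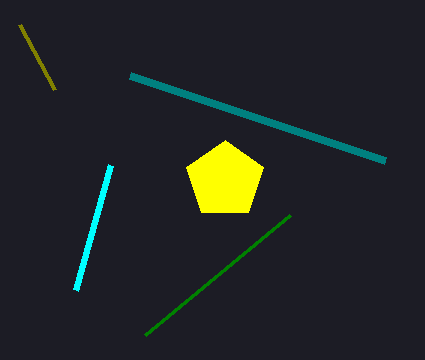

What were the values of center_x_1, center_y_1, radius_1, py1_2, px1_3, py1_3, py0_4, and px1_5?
center_x_1 = 225
center_y_1 = 180
radius_1 = 40
py1_2 = 25
px1_3 = 385
py1_3 = 160
py0_4 = 335
px1_5 = 75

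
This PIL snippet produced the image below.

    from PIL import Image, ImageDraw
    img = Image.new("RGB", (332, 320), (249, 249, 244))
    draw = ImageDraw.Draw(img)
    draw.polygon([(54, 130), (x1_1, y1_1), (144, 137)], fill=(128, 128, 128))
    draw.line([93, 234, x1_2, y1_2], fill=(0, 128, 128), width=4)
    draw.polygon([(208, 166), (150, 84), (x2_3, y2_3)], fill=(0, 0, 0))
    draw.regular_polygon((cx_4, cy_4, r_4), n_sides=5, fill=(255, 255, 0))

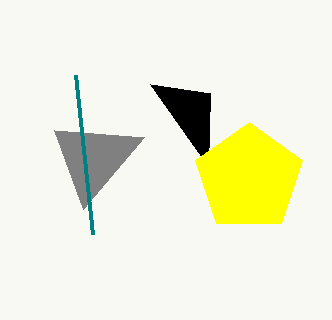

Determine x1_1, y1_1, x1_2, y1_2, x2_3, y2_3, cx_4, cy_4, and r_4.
x1_1 = 83
y1_1 = 209
x1_2 = 76
y1_2 = 75
x2_3 = 210
y2_3 = 93
cx_4 = 249
cy_4 = 178
r_4 = 56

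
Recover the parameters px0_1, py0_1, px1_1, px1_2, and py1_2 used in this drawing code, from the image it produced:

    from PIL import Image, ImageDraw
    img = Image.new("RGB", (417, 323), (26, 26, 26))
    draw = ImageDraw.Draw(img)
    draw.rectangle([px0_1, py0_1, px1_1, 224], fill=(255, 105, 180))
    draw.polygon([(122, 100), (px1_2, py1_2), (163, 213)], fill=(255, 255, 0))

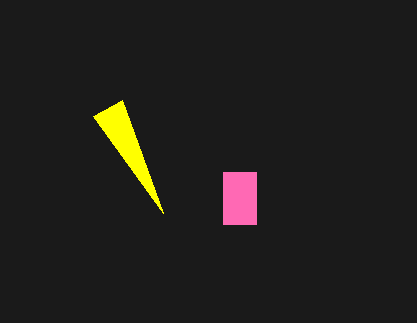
px0_1 = 223, py0_1 = 172, px1_1 = 256, px1_2 = 93, py1_2 = 116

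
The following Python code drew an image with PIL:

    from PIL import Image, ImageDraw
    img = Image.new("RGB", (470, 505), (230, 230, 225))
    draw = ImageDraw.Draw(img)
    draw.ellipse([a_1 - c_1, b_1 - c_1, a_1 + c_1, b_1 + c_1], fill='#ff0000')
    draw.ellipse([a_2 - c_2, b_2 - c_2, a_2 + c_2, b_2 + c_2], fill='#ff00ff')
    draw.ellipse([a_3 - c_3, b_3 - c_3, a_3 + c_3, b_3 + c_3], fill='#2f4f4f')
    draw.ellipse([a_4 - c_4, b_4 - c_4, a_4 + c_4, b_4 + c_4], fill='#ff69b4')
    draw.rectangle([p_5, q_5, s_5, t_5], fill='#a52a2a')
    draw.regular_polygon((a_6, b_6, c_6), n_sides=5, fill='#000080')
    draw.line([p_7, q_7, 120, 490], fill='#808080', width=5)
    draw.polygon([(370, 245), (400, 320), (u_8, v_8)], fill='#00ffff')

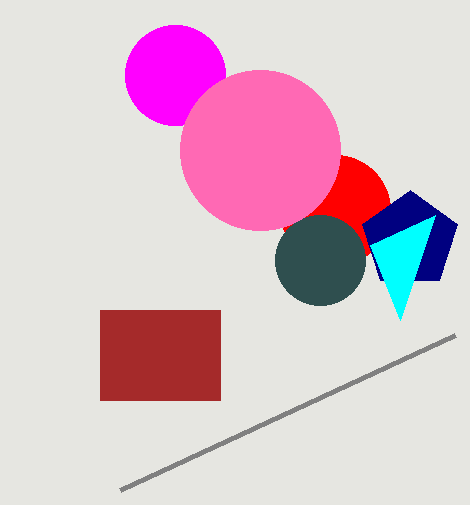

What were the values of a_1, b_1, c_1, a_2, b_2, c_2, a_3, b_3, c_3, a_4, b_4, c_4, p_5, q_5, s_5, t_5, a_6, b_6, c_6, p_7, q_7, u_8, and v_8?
a_1 = 335; b_1 = 210; c_1 = 55; a_2 = 175; b_2 = 75; c_2 = 50; a_3 = 320; b_3 = 260; c_3 = 45; a_4 = 260; b_4 = 150; c_4 = 80; p_5 = 100; q_5 = 310; s_5 = 220; t_5 = 400; a_6 = 410; b_6 = 240; c_6 = 50; p_7 = 455; q_7 = 335; u_8 = 435; v_8 = 215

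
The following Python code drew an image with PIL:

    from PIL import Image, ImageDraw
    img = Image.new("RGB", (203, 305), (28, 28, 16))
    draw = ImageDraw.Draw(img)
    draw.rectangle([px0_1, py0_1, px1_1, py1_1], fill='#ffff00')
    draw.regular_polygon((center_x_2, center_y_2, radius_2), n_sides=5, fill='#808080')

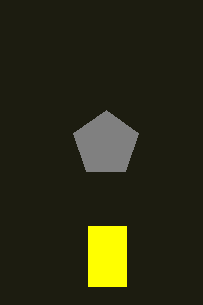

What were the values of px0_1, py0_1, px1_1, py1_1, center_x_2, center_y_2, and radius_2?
px0_1 = 88
py0_1 = 226
px1_1 = 126
py1_1 = 286
center_x_2 = 106
center_y_2 = 144
radius_2 = 34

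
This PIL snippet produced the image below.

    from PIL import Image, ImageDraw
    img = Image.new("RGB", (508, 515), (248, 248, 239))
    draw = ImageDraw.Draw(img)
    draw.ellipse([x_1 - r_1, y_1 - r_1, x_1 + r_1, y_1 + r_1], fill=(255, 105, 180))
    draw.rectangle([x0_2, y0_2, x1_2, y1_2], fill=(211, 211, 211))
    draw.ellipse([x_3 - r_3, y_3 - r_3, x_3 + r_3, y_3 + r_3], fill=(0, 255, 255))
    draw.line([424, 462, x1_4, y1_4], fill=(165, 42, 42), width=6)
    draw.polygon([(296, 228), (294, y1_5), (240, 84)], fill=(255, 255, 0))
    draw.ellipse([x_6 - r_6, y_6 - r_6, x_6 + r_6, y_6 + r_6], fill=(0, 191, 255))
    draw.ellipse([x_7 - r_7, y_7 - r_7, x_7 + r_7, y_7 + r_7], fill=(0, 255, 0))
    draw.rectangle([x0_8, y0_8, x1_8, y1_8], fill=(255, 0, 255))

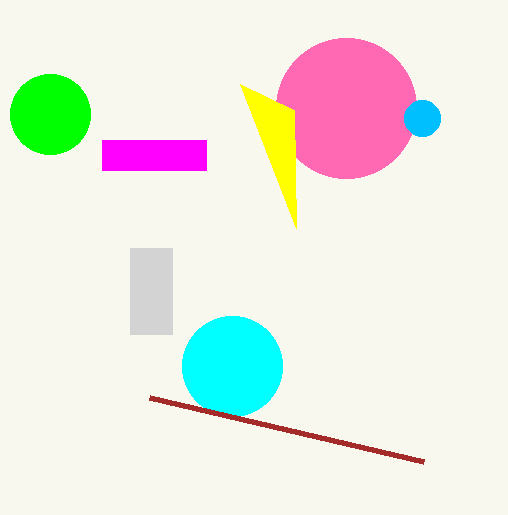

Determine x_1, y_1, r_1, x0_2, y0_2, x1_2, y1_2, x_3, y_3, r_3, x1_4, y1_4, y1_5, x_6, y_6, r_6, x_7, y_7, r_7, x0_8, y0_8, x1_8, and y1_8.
x_1 = 346, y_1 = 108, r_1 = 70, x0_2 = 130, y0_2 = 248, x1_2 = 172, y1_2 = 334, x_3 = 232, y_3 = 366, r_3 = 50, x1_4 = 150, y1_4 = 398, y1_5 = 110, x_6 = 422, y_6 = 118, r_6 = 18, x_7 = 50, y_7 = 114, r_7 = 40, x0_8 = 102, y0_8 = 140, x1_8 = 206, y1_8 = 170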